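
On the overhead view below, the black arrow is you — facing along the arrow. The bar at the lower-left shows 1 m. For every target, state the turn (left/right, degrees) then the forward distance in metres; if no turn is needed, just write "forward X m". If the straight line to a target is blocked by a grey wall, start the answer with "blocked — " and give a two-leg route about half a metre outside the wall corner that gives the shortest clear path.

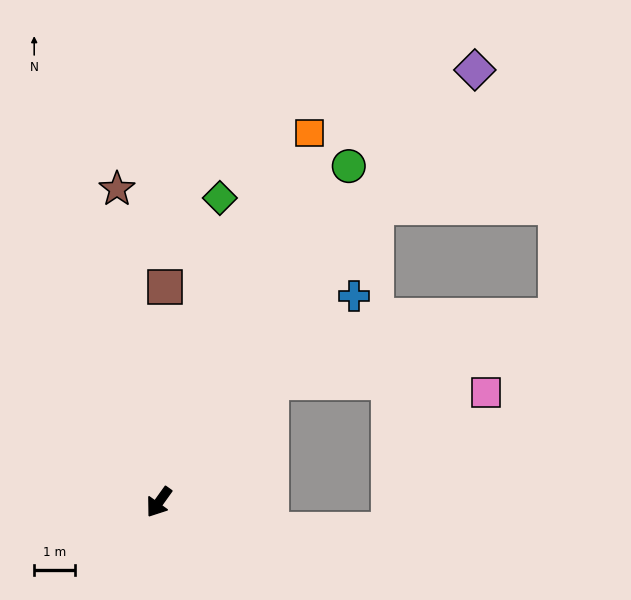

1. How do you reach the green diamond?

turn right 156°, forward 7.6 m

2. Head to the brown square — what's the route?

turn right 146°, forward 5.3 m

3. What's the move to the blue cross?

turn left 172°, forward 6.9 m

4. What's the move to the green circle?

turn right 174°, forward 9.4 m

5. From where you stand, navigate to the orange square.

turn right 167°, forward 9.7 m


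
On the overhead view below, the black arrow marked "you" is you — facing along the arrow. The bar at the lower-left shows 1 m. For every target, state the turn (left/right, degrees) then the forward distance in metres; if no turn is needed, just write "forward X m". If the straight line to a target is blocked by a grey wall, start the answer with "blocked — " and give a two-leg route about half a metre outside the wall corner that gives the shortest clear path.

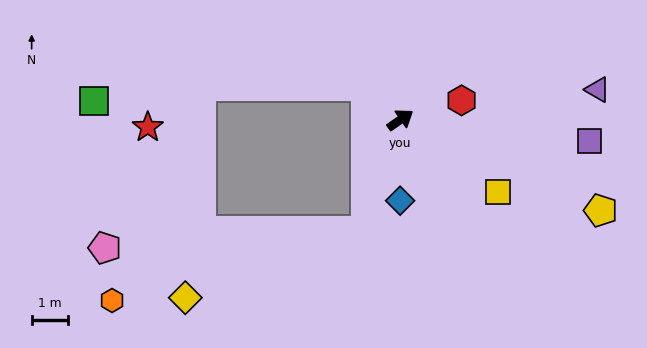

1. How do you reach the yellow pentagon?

turn right 59°, forward 6.0 m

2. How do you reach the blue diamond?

turn right 125°, forward 2.2 m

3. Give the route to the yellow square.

turn right 71°, forward 3.4 m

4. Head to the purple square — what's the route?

turn right 41°, forward 5.2 m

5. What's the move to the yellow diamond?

blocked — turn right 142°, forward 3.2 m, then turn right 53°, forward 5.3 m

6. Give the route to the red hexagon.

turn right 17°, forward 1.8 m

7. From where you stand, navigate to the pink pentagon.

blocked — turn right 142°, forward 3.2 m, then turn right 69°, forward 7.2 m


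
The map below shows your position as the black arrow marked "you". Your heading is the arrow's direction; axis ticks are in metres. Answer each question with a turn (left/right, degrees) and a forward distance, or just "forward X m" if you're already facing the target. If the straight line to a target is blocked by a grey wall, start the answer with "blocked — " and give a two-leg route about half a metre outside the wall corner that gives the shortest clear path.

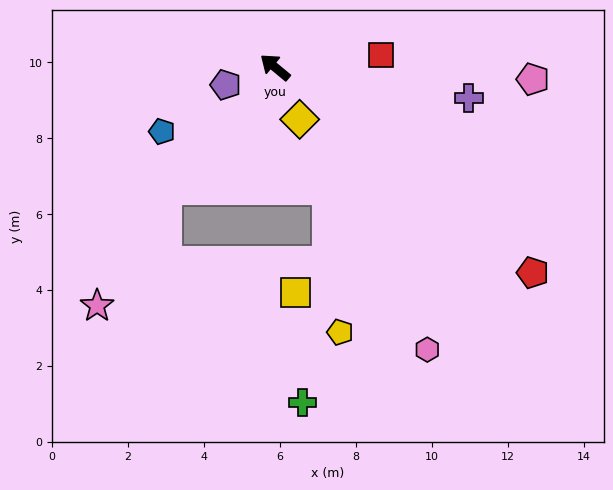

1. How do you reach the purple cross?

turn right 149°, forward 5.2 m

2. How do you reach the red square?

turn right 134°, forward 2.8 m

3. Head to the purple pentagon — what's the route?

turn left 59°, forward 1.4 m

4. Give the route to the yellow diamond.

turn left 155°, forward 1.5 m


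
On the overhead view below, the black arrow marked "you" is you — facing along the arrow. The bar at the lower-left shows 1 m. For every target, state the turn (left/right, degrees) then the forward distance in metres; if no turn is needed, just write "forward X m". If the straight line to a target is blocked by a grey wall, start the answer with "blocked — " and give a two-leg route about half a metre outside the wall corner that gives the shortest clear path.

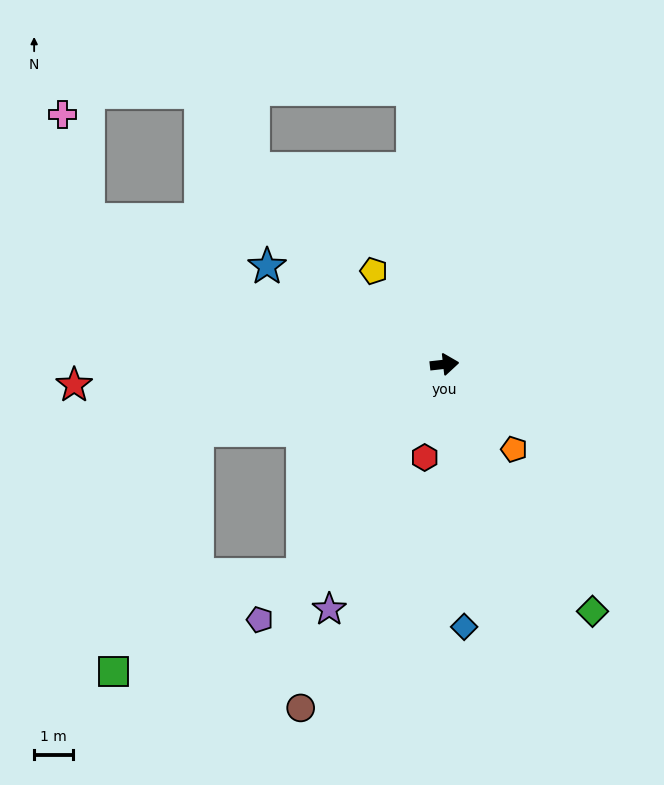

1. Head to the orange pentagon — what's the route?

turn right 57°, forward 2.9 m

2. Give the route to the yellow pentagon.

turn left 121°, forward 3.0 m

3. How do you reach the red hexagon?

turn right 108°, forward 2.5 m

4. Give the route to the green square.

blocked — turn right 131°, forward 6.6 m, then turn right 28°, forward 5.5 m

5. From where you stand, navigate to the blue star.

turn left 145°, forward 5.3 m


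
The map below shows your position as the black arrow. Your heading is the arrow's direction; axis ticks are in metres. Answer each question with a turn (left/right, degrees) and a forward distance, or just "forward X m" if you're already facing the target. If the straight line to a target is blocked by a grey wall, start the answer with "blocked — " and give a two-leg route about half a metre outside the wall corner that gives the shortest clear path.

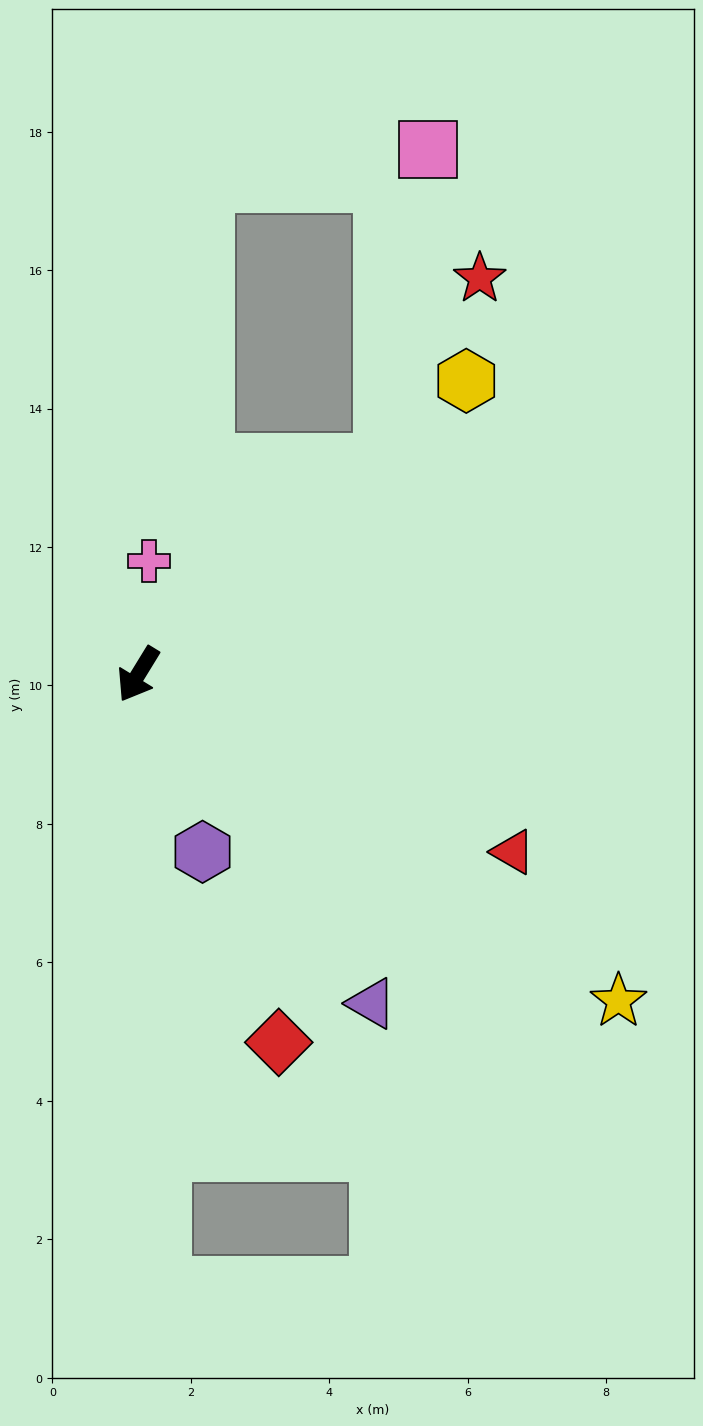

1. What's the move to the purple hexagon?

turn left 51°, forward 2.7 m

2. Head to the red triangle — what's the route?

turn left 96°, forward 6.0 m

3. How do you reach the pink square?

blocked — turn left 162°, forward 4.7 m, then turn left 41°, forward 4.6 m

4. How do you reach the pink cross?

turn right 154°, forward 1.6 m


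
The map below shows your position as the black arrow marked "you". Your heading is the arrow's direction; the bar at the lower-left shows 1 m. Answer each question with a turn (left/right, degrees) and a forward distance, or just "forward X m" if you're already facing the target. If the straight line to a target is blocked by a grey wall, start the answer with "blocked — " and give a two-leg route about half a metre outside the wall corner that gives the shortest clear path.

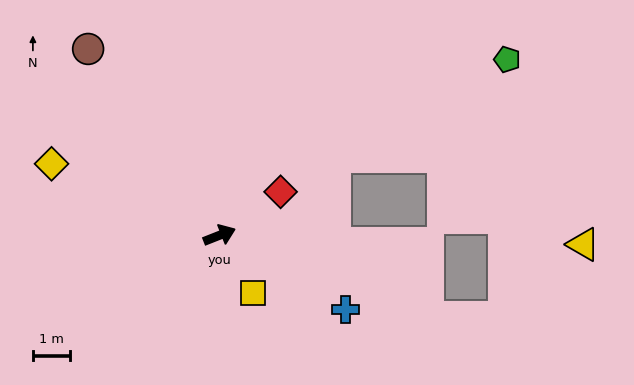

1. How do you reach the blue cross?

turn right 52°, forward 3.9 m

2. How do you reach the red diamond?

turn left 14°, forward 2.0 m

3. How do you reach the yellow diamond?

turn left 135°, forward 4.9 m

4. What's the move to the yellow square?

turn right 81°, forward 1.8 m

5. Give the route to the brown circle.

turn left 104°, forward 6.1 m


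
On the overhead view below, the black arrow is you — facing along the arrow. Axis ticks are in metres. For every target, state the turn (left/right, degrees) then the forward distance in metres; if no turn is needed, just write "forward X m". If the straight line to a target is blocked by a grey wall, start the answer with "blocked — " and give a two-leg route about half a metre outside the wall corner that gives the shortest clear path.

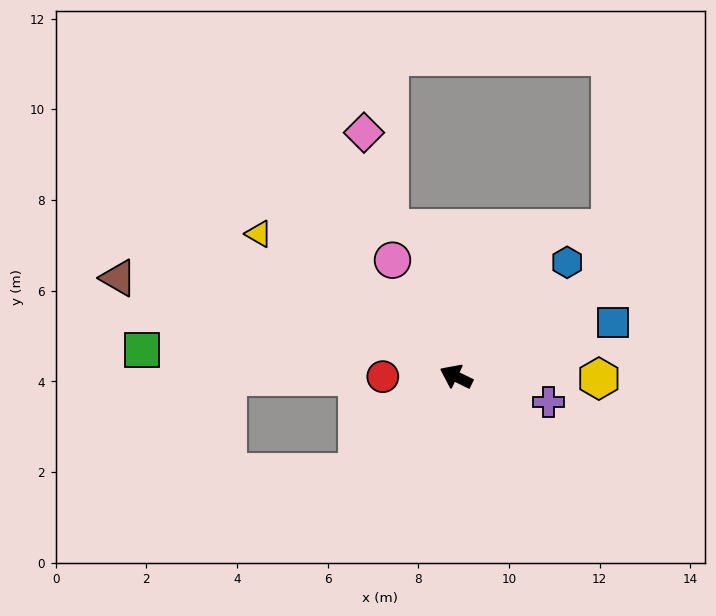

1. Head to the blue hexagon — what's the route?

turn right 108°, forward 3.5 m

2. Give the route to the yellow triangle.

turn right 10°, forward 5.4 m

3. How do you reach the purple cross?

turn right 169°, forward 2.1 m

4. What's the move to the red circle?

turn left 26°, forward 1.6 m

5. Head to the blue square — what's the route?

turn right 135°, forward 3.7 m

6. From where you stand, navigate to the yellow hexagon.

turn right 155°, forward 3.1 m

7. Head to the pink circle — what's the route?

turn right 35°, forward 2.9 m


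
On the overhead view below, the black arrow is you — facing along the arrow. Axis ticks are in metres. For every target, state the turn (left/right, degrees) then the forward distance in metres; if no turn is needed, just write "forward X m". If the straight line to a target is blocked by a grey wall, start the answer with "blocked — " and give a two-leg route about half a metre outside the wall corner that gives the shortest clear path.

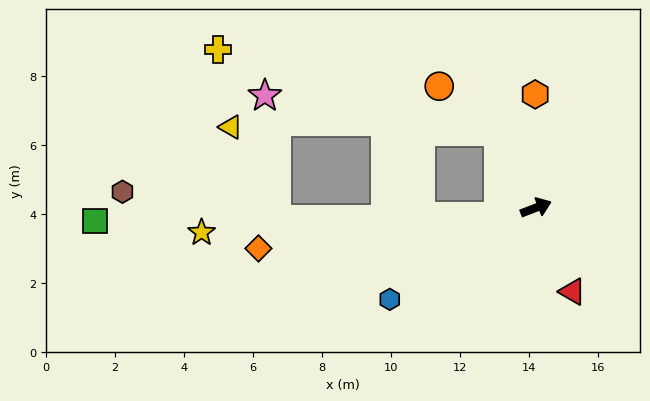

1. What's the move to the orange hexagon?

turn left 69°, forward 3.3 m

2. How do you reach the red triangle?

turn right 88°, forward 2.7 m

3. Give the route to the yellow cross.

blocked — turn left 95°, forward 2.5 m, then turn left 48°, forward 8.5 m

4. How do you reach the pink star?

blocked — turn left 95°, forward 2.5 m, then turn left 55°, forward 6.9 m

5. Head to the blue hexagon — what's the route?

turn right 169°, forward 5.0 m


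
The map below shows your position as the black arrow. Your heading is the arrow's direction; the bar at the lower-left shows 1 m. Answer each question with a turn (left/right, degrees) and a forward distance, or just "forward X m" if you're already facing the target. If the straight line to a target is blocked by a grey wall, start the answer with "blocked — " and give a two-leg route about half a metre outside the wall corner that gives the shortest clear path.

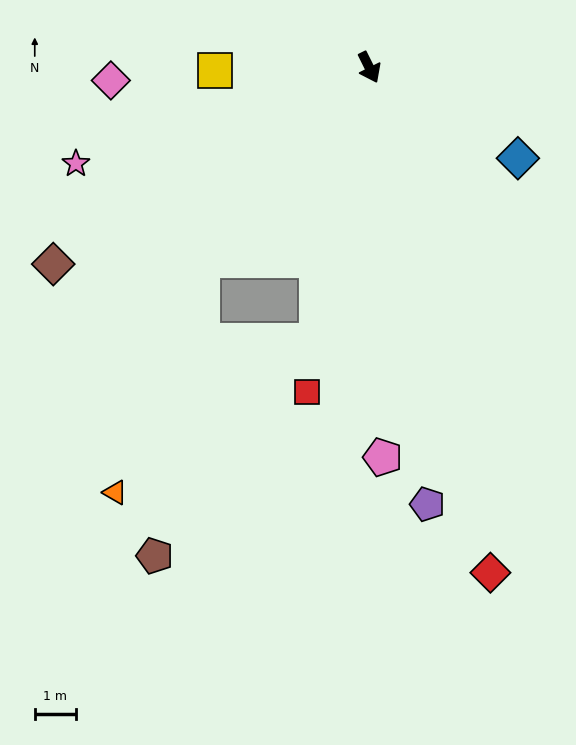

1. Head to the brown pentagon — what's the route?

blocked — turn right 37°, forward 6.7 m, then turn right 26°, forward 6.5 m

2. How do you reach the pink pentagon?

turn right 24°, forward 9.5 m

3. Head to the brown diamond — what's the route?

turn right 85°, forward 9.0 m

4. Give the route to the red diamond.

turn right 13°, forward 12.6 m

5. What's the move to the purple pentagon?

turn right 19°, forward 10.7 m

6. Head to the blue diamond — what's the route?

turn left 32°, forward 4.2 m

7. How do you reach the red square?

turn right 37°, forward 8.0 m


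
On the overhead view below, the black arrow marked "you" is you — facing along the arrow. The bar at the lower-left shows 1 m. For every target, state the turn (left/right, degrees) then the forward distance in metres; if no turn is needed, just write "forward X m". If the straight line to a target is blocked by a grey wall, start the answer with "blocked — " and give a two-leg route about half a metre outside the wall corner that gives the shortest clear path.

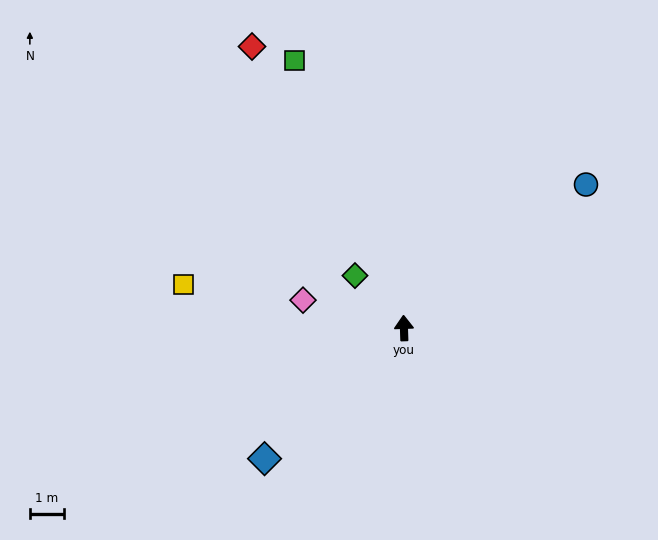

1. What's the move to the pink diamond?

turn left 73°, forward 3.1 m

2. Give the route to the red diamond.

turn left 26°, forward 9.5 m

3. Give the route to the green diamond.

turn left 41°, forward 2.1 m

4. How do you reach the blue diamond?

turn left 131°, forward 5.7 m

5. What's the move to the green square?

turn left 20°, forward 8.6 m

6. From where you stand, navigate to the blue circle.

turn right 54°, forward 6.9 m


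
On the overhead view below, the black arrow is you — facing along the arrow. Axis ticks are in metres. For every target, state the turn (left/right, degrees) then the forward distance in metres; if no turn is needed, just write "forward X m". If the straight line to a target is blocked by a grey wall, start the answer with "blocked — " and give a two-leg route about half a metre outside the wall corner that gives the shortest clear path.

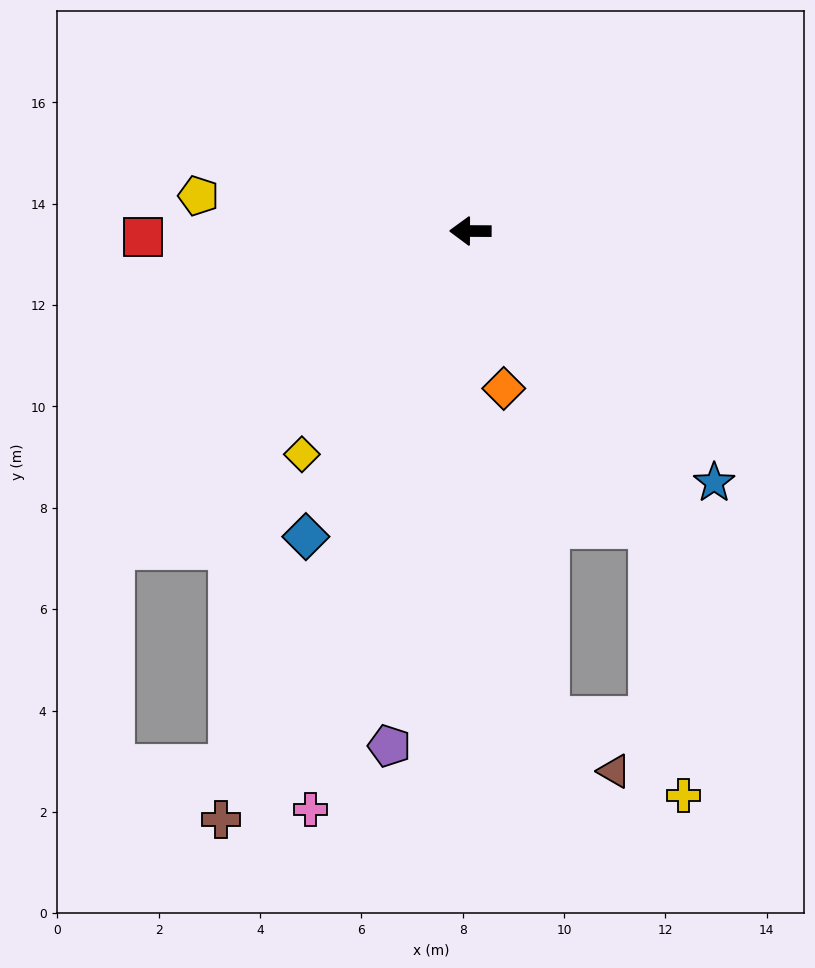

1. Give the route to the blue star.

turn left 134°, forward 6.9 m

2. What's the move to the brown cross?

turn left 67°, forward 12.6 m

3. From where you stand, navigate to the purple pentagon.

turn left 81°, forward 10.3 m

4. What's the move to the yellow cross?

blocked — turn left 121°, forward 6.8 m, then turn right 24°, forward 5.3 m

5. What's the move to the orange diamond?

turn left 102°, forward 3.2 m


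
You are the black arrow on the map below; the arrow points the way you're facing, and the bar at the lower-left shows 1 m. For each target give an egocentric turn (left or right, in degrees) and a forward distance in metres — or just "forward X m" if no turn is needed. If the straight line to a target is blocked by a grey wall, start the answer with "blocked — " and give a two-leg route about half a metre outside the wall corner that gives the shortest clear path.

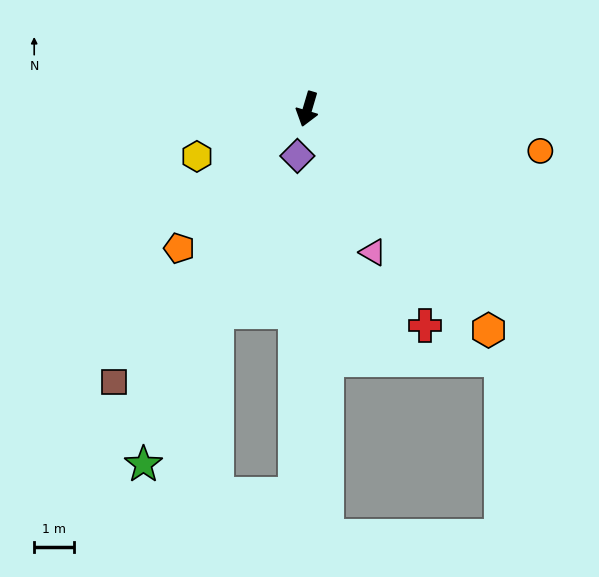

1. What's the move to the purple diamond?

turn left 4°, forward 1.2 m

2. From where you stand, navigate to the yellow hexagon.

turn right 50°, forward 3.0 m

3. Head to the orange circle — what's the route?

turn left 96°, forward 5.9 m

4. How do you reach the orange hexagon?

turn left 56°, forward 7.1 m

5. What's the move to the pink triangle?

turn left 41°, forward 3.9 m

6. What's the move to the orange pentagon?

turn right 26°, forward 4.7 m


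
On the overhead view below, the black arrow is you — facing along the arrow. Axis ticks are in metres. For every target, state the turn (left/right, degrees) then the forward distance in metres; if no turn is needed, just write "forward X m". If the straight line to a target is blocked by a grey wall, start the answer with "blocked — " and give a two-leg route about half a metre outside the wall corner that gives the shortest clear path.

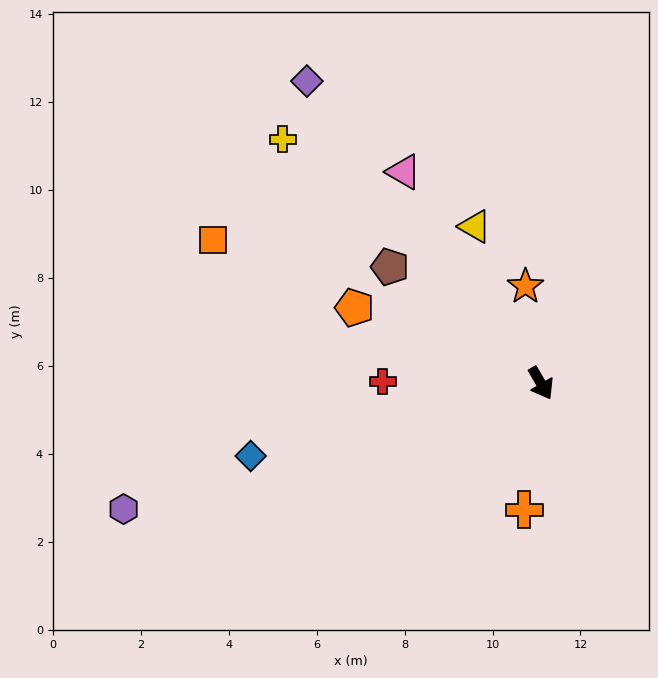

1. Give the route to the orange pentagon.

turn right 142°, forward 4.6 m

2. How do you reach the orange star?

turn left 159°, forward 2.2 m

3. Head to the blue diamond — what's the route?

turn right 106°, forward 6.8 m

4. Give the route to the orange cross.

turn right 38°, forward 2.9 m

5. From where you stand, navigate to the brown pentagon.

turn right 158°, forward 4.3 m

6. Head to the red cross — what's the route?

turn right 121°, forward 3.6 m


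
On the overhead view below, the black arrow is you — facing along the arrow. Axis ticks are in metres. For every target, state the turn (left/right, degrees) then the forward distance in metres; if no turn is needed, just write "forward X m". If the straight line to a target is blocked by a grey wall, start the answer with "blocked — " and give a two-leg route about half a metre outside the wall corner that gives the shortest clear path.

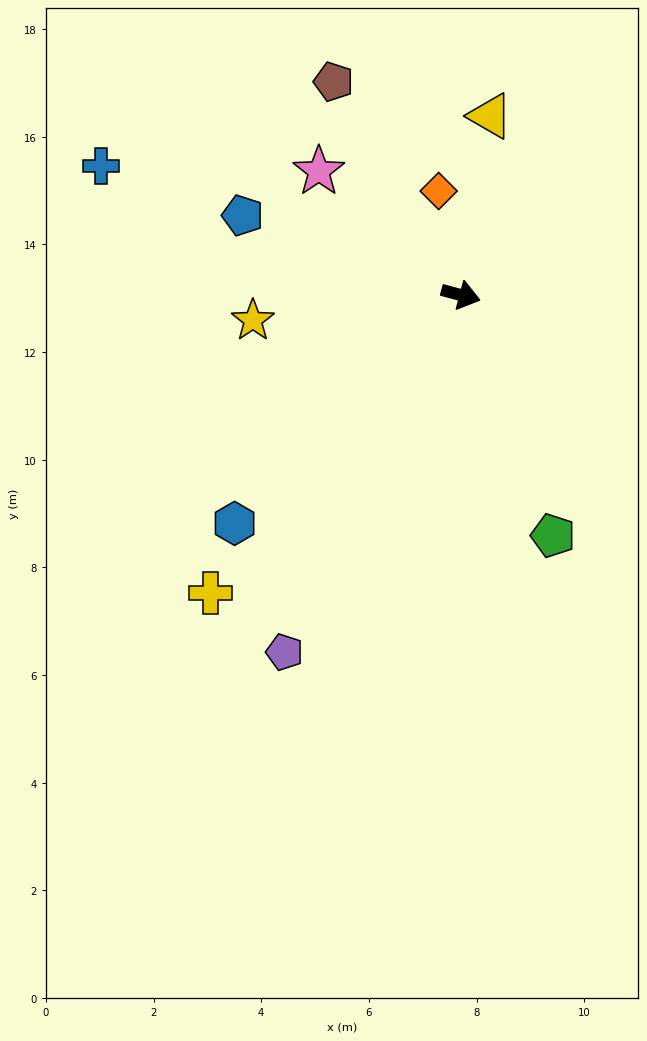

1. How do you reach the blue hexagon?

turn right 120°, forward 6.0 m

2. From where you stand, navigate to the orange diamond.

turn left 117°, forward 2.0 m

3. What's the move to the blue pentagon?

turn left 175°, forward 4.3 m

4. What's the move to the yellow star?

turn right 158°, forward 3.9 m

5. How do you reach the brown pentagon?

turn left 136°, forward 4.6 m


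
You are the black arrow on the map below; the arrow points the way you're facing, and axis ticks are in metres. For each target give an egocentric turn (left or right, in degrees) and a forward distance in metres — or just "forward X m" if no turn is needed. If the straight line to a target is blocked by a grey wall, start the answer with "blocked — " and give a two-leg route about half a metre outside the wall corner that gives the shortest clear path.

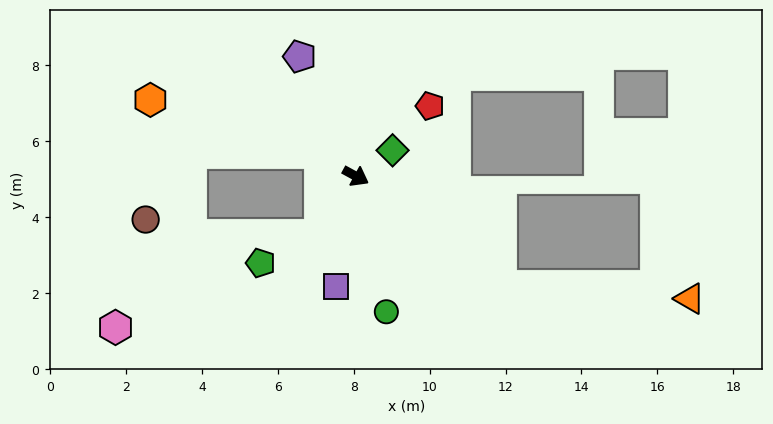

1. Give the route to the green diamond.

turn left 64°, forward 1.2 m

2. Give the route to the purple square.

turn right 71°, forward 3.0 m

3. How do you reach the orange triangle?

blocked — turn right 9°, forward 4.8 m, then turn left 34°, forward 5.0 m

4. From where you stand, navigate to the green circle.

turn right 49°, forward 3.7 m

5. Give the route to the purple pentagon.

turn left 144°, forward 3.5 m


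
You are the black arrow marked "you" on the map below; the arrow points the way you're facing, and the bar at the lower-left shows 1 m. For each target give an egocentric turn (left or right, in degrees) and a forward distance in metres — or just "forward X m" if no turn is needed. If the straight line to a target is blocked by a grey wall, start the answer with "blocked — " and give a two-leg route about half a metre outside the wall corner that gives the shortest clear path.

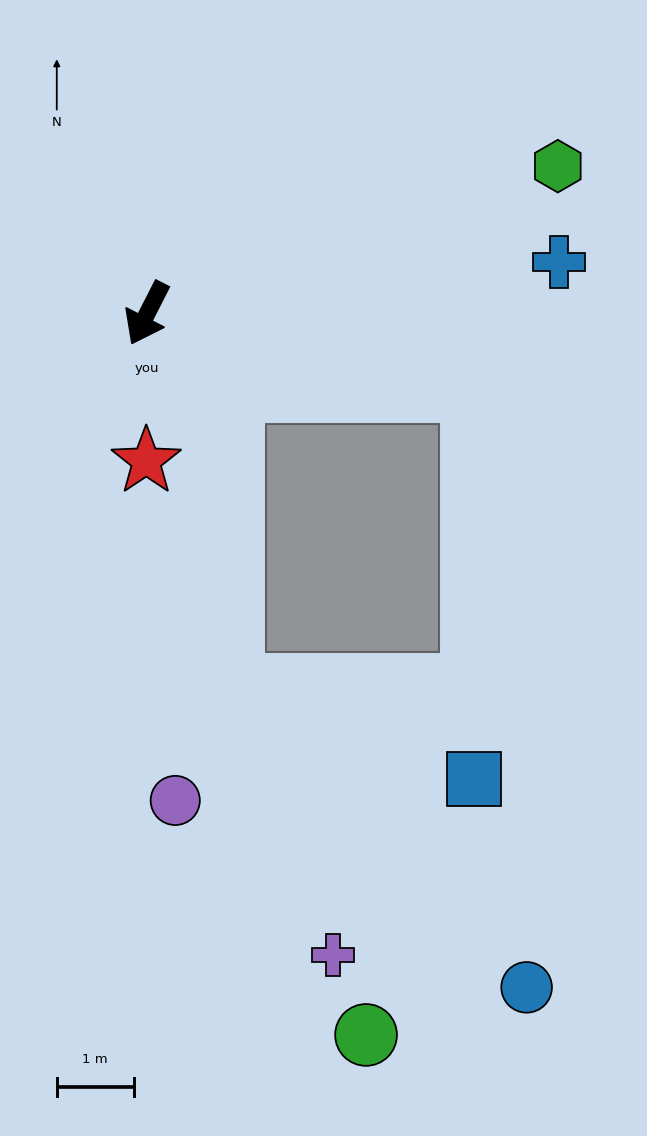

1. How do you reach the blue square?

blocked — turn left 104°, forward 4.4 m, then turn right 77°, forward 5.1 m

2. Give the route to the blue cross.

turn left 124°, forward 5.4 m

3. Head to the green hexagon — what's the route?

turn left 137°, forward 5.7 m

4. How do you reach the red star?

turn left 27°, forward 1.9 m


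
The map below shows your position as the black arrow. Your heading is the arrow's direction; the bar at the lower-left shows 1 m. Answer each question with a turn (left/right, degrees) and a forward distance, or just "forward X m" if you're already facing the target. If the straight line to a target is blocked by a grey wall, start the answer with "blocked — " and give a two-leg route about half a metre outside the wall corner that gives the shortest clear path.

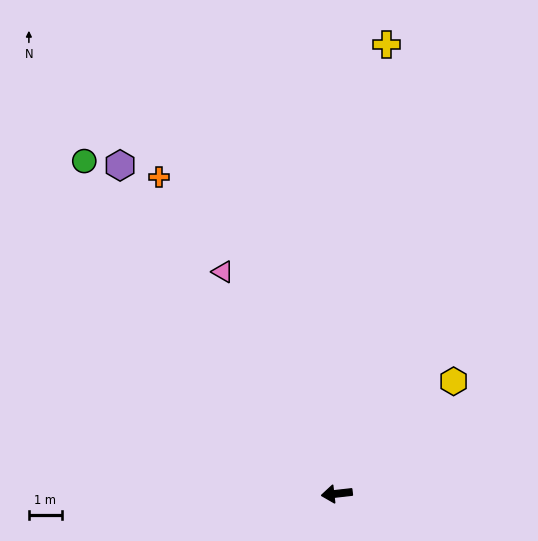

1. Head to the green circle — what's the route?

turn right 59°, forward 12.8 m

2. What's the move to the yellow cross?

turn right 103°, forward 13.8 m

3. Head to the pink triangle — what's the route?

turn right 69°, forward 7.6 m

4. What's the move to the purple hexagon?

turn right 63°, forward 12.0 m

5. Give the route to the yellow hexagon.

turn right 143°, forward 5.0 m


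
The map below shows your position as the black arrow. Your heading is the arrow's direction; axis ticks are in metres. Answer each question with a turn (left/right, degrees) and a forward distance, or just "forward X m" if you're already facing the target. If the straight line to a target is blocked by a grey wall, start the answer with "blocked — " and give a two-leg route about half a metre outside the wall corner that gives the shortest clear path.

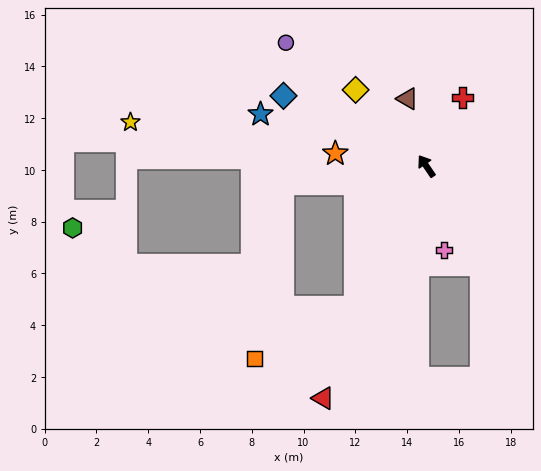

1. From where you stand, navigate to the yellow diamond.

turn left 9°, forward 4.0 m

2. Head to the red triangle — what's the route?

turn left 122°, forward 9.8 m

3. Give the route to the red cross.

turn right 62°, forward 3.0 m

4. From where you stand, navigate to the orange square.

blocked — turn left 119°, forward 6.1 m, then turn right 36°, forward 4.4 m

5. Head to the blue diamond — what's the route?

turn left 30°, forward 6.1 m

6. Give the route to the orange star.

turn left 48°, forward 3.5 m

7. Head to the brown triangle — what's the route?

turn right 19°, forward 2.7 m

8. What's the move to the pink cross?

turn left 158°, forward 3.3 m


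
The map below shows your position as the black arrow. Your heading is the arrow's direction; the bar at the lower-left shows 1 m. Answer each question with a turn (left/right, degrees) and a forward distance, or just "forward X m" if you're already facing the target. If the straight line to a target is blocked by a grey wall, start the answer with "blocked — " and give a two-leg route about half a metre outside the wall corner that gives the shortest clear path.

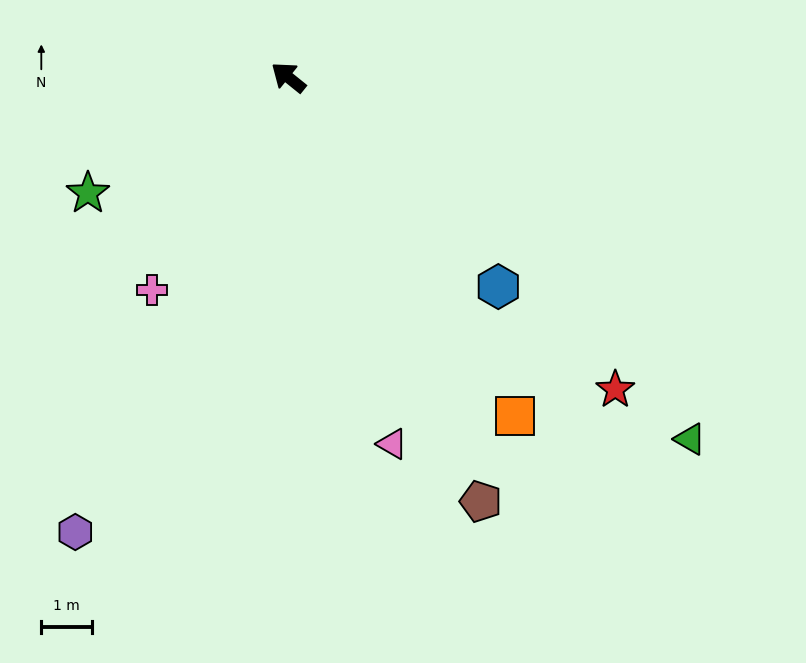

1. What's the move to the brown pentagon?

turn left 153°, forward 9.3 m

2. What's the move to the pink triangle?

turn left 145°, forward 7.6 m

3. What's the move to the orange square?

turn left 163°, forward 8.1 m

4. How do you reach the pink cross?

turn left 96°, forward 5.0 m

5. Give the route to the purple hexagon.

turn left 104°, forward 10.0 m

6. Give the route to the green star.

turn left 69°, forward 4.6 m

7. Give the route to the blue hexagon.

turn left 174°, forward 5.9 m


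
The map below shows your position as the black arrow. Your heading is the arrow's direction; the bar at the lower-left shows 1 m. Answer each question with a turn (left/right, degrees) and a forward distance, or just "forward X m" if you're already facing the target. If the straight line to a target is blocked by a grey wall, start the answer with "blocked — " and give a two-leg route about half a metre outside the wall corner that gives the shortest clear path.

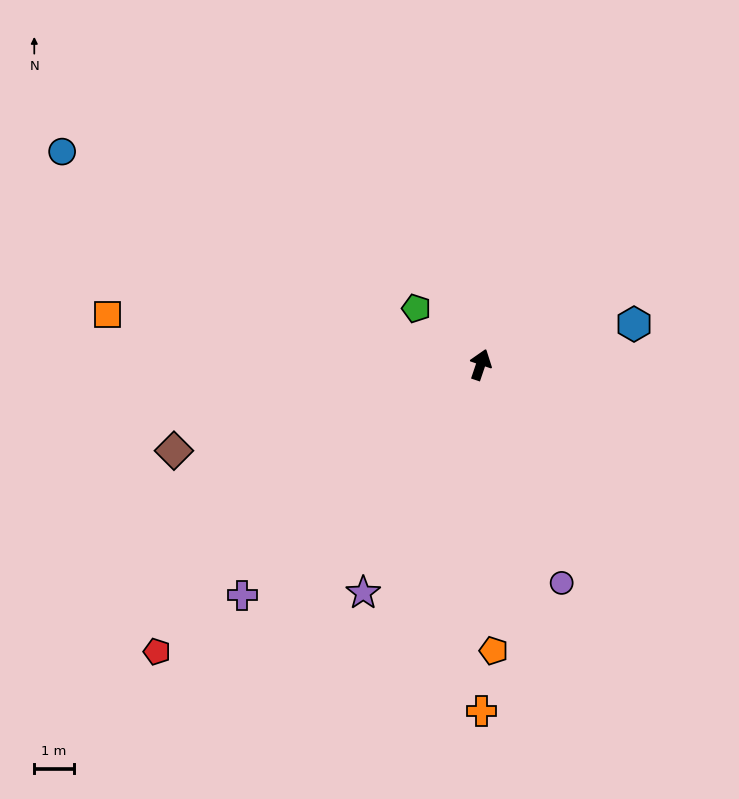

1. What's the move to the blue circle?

turn left 82°, forward 11.9 m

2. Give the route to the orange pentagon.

turn right 159°, forward 7.2 m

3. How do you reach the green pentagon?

turn left 68°, forward 2.2 m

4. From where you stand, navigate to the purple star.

turn left 171°, forward 6.5 m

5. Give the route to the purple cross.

turn left 153°, forward 8.4 m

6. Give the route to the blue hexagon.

turn right 56°, forward 4.0 m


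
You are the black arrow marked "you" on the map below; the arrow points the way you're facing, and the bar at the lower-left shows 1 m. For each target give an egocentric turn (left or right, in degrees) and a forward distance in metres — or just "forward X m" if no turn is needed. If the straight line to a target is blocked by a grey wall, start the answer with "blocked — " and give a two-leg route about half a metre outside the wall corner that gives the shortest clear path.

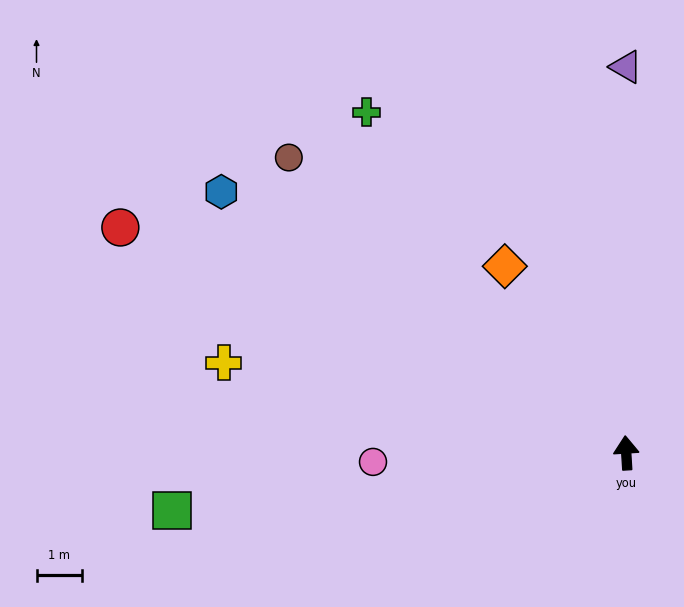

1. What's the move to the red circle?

turn left 62°, forward 12.2 m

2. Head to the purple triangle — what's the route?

turn right 3°, forward 8.5 m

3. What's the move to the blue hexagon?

turn left 54°, forward 10.6 m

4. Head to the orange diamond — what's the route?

turn left 30°, forward 4.9 m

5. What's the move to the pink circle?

turn left 89°, forward 5.6 m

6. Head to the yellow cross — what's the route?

turn left 74°, forward 9.1 m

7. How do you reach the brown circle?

turn left 45°, forward 9.9 m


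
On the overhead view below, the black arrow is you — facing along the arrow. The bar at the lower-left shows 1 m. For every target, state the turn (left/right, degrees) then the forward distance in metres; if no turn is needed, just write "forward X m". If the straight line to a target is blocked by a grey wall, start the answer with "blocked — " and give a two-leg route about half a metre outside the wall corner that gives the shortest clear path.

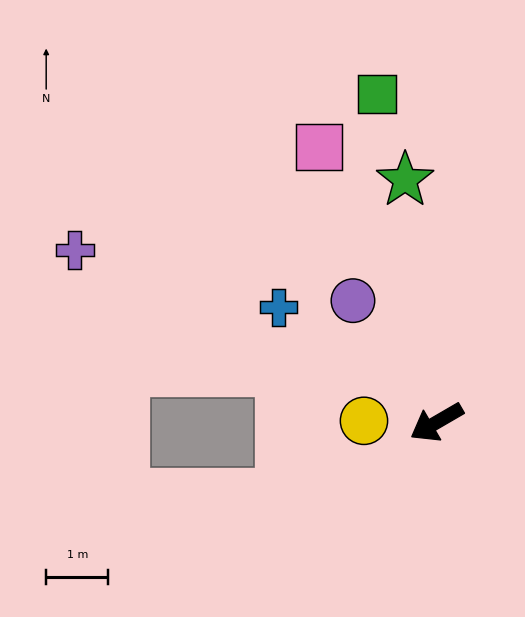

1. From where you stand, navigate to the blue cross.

turn right 66°, forward 3.1 m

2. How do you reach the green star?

turn right 113°, forward 3.9 m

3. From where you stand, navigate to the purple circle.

turn right 86°, forward 2.4 m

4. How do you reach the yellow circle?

turn right 31°, forward 1.2 m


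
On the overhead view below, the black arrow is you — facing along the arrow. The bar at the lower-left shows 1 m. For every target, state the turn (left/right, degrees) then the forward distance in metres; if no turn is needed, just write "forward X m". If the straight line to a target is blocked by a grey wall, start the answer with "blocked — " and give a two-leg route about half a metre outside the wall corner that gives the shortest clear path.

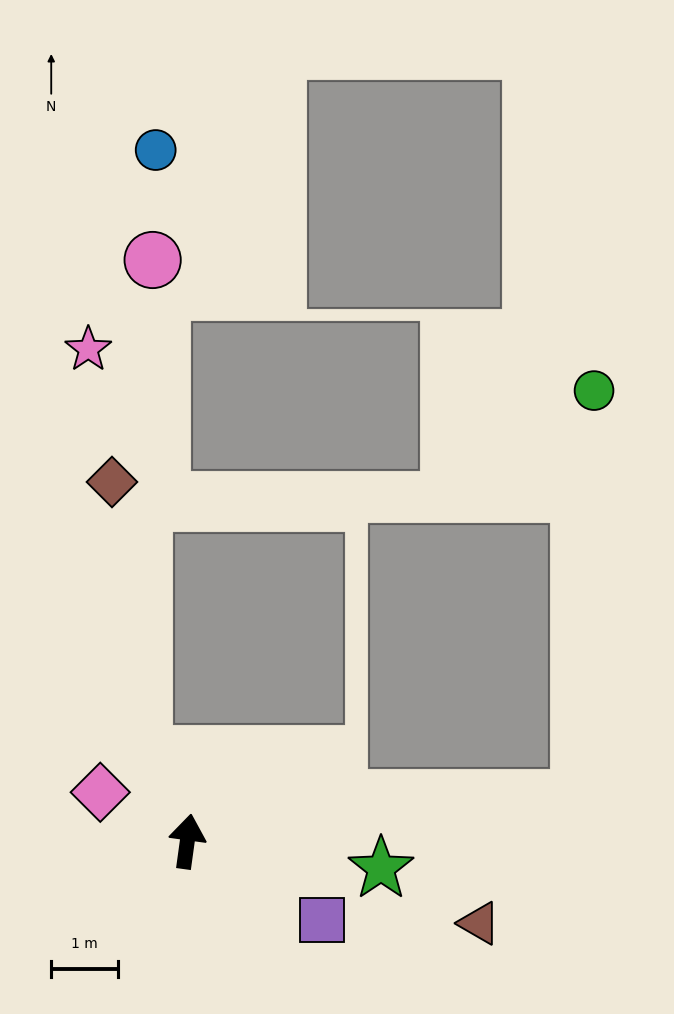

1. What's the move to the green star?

turn right 90°, forward 2.9 m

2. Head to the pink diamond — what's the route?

turn left 68°, forward 1.5 m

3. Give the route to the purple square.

turn right 112°, forward 2.3 m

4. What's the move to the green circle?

blocked — turn right 76°, forward 5.9 m, then turn left 82°, forward 6.1 m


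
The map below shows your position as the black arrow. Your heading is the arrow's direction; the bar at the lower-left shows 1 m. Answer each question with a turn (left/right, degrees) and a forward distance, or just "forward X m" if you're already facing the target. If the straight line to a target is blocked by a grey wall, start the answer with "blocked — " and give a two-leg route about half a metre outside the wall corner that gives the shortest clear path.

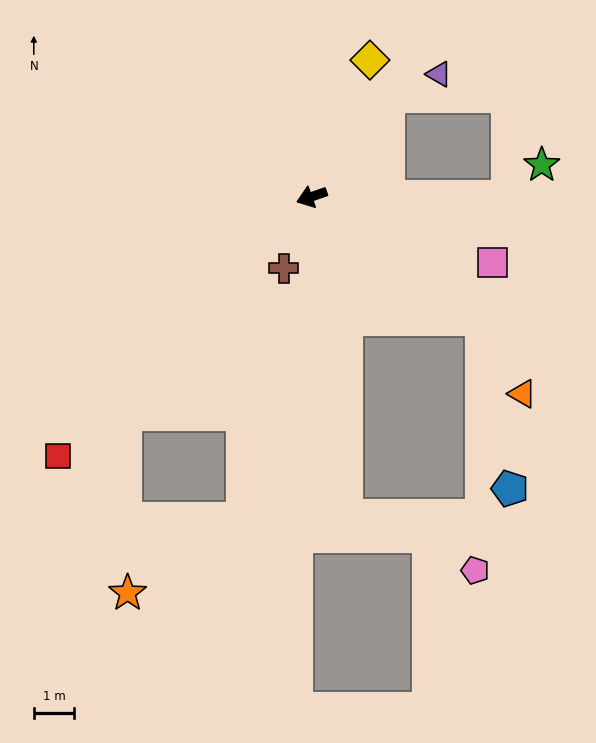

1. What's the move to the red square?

turn left 26°, forward 8.9 m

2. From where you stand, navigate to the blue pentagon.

blocked — turn left 125°, forward 5.2 m, then turn right 45°, forward 4.2 m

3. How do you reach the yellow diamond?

turn right 132°, forward 3.7 m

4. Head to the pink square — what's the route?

turn left 141°, forward 4.7 m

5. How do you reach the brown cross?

turn left 49°, forward 1.9 m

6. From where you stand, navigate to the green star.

blocked — turn left 161°, forward 4.8 m, then turn left 44°, forward 1.1 m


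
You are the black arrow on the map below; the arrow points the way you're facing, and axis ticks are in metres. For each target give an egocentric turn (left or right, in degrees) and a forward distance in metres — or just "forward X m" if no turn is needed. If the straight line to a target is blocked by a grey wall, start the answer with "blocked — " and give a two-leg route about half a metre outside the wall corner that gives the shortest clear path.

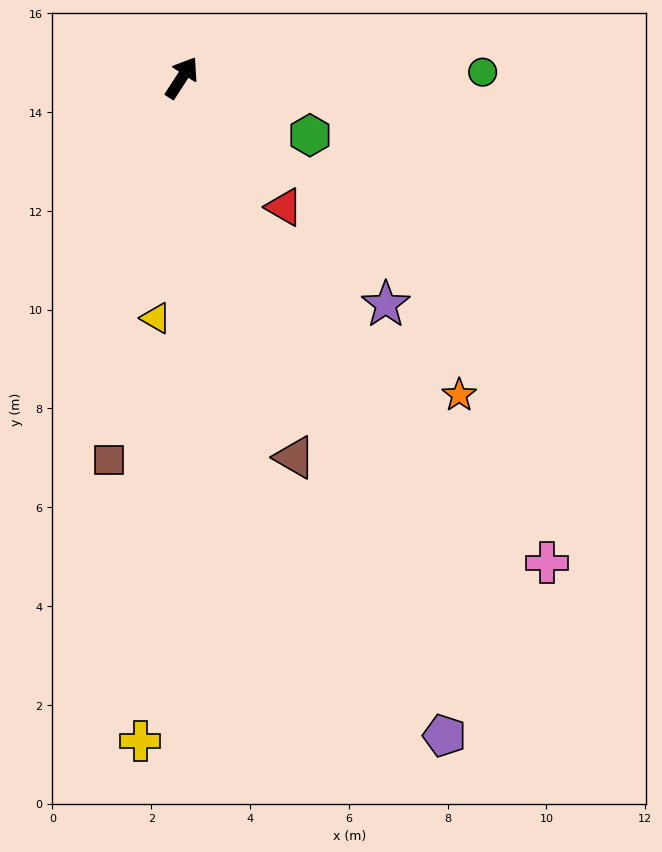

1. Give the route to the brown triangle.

turn right 130°, forward 8.0 m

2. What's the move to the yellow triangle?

turn right 153°, forward 4.9 m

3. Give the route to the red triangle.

turn right 109°, forward 3.3 m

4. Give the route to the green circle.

turn right 56°, forward 6.1 m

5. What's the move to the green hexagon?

turn right 81°, forward 2.8 m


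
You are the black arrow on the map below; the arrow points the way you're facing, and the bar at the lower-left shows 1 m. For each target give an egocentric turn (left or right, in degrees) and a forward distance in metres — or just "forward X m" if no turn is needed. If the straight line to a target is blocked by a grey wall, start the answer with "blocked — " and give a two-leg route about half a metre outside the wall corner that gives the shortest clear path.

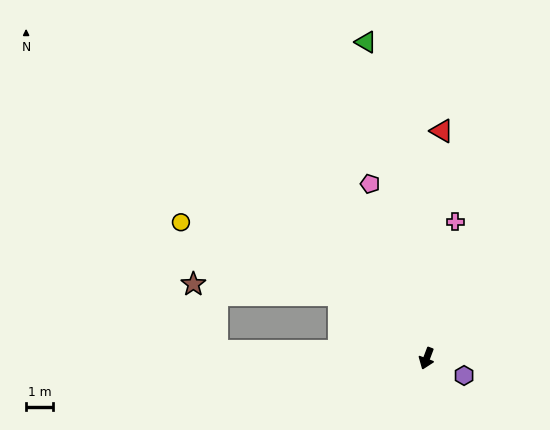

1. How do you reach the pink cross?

turn right 171°, forward 5.1 m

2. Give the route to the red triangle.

turn right 163°, forward 8.4 m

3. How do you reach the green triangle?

turn right 148°, forward 11.8 m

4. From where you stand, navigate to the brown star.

blocked — turn right 105°, forward 4.0 m, then turn left 31°, forward 5.4 m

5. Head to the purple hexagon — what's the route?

turn left 86°, forward 1.5 m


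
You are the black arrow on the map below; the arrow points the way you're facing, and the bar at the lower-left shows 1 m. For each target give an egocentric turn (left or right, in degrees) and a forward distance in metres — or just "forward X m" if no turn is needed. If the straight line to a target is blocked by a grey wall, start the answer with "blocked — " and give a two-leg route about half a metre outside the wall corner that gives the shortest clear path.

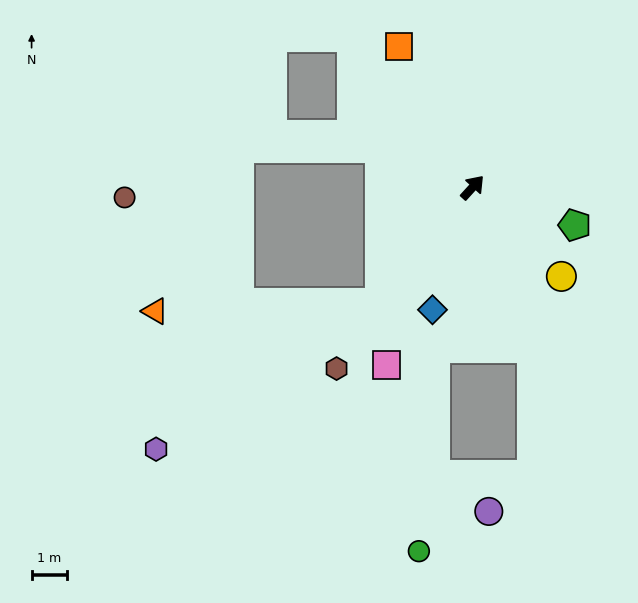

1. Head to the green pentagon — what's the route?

turn right 68°, forward 3.0 m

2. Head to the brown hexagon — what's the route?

turn right 175°, forward 6.3 m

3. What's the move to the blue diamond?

turn right 156°, forward 3.6 m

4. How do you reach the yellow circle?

turn right 93°, forward 3.5 m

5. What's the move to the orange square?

turn left 70°, forward 4.4 m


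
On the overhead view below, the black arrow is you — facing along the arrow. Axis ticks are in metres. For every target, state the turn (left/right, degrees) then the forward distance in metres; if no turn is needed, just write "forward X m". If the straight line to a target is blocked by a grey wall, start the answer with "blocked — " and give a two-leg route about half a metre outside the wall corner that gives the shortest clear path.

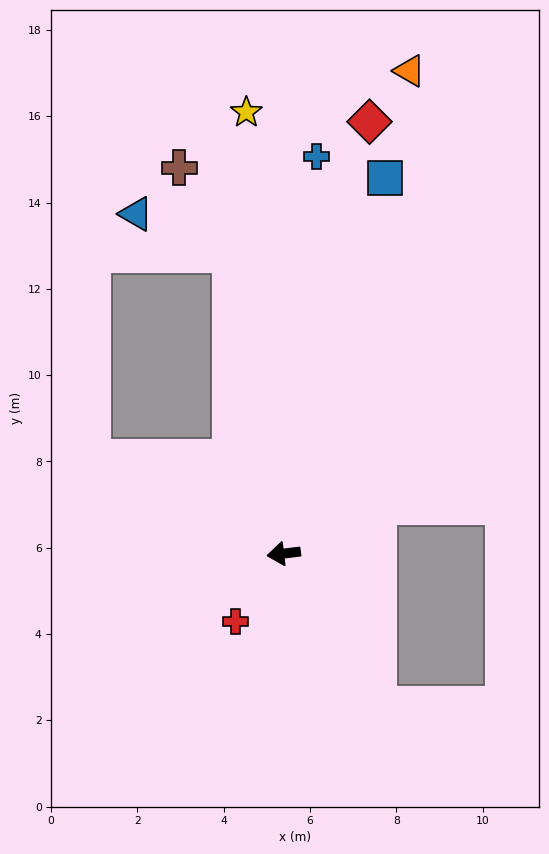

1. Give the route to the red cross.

turn left 47°, forward 1.9 m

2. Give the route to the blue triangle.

blocked — turn right 87°, forward 7.0 m, then turn left 57°, forward 2.4 m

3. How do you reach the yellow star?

turn right 92°, forward 10.3 m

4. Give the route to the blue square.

turn right 112°, forward 9.0 m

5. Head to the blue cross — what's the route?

turn right 102°, forward 9.2 m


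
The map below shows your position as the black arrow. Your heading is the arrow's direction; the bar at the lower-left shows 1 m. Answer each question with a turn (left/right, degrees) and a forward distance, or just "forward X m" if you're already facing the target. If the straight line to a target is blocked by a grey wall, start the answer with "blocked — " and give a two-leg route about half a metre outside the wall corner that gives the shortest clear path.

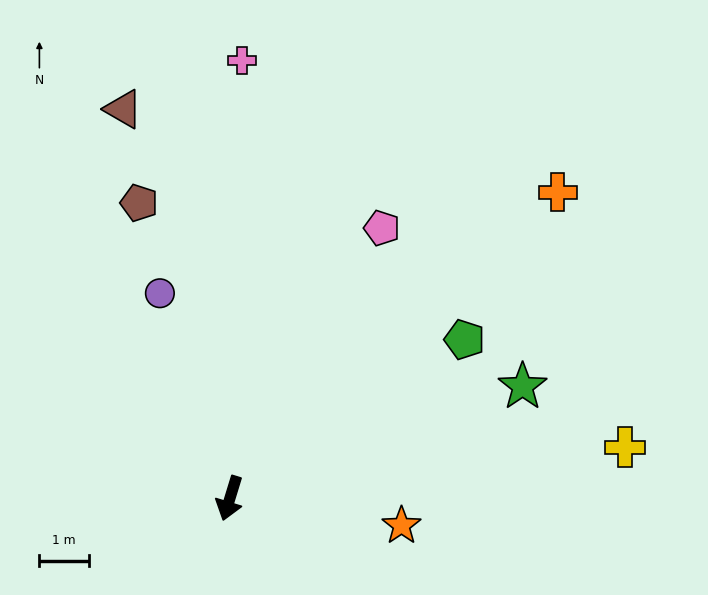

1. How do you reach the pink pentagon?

turn left 168°, forward 6.3 m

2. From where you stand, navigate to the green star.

turn left 128°, forward 6.4 m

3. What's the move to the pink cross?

turn right 165°, forward 8.9 m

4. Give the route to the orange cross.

turn left 150°, forward 9.1 m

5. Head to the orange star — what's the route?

turn left 98°, forward 3.5 m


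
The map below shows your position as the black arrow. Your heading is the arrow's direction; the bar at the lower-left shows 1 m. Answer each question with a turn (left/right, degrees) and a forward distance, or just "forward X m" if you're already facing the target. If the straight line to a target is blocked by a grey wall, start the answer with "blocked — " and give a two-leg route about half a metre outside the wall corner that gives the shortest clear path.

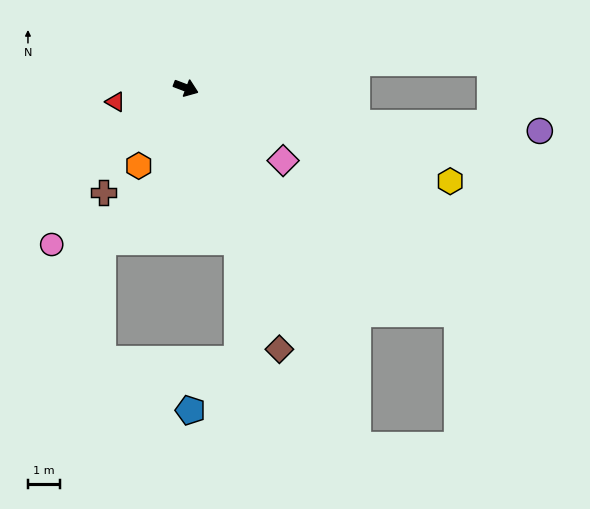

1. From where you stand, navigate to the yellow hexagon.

forward 8.9 m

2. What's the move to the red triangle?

turn right 148°, forward 2.3 m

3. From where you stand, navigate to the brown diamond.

turn right 49°, forward 8.8 m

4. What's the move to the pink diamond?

turn right 16°, forward 3.8 m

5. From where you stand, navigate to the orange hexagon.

turn right 100°, forward 2.9 m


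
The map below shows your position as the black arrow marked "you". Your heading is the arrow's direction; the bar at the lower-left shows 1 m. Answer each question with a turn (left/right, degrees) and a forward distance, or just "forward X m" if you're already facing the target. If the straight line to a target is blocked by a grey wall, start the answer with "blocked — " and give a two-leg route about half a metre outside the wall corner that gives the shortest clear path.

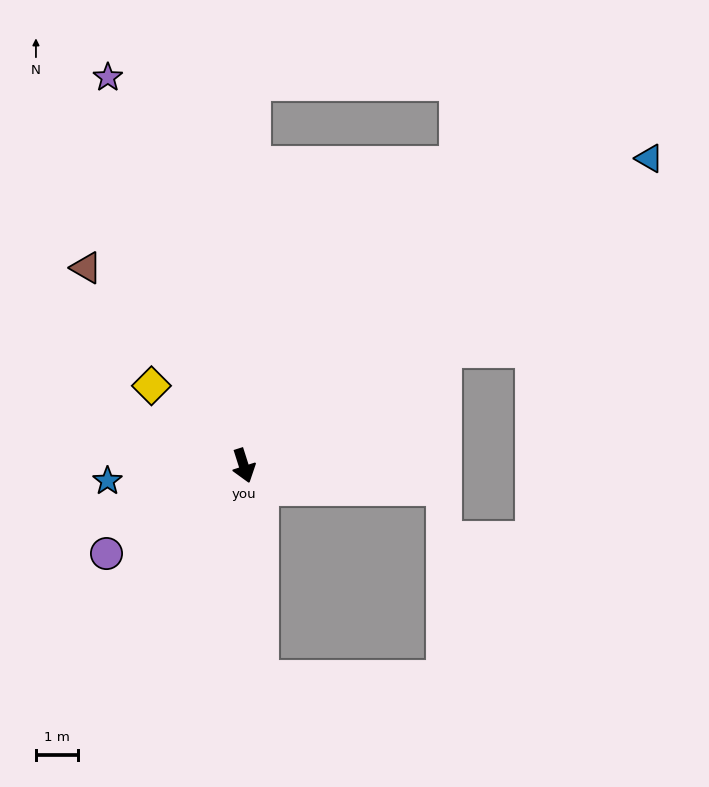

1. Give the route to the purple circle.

turn right 75°, forward 3.9 m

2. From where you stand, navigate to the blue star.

turn right 101°, forward 3.3 m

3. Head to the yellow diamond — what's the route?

turn right 149°, forward 2.9 m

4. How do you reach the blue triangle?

turn left 109°, forward 12.1 m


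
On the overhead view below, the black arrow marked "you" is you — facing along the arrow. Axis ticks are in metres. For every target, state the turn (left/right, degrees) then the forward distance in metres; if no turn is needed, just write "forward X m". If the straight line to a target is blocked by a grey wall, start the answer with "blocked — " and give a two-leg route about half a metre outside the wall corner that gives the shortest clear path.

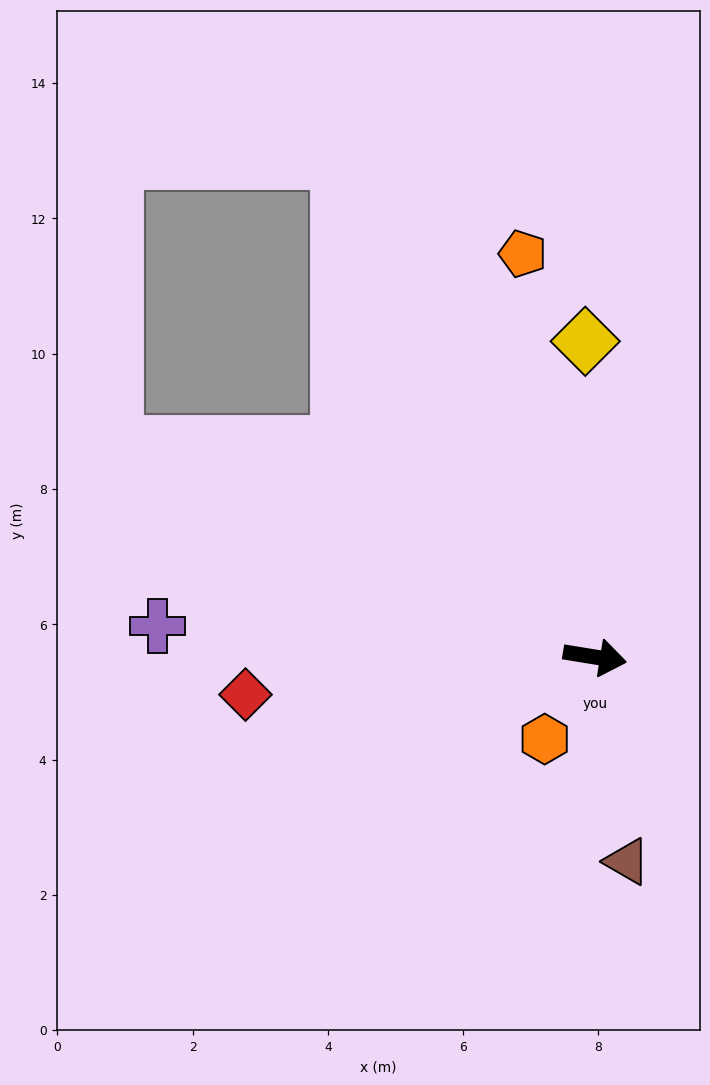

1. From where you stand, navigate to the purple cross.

turn right 175°, forward 6.5 m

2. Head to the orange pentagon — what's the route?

turn left 109°, forward 6.1 m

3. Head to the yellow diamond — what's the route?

turn left 101°, forward 4.7 m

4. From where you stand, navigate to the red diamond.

turn right 165°, forward 5.2 m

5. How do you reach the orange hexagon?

turn right 112°, forward 1.4 m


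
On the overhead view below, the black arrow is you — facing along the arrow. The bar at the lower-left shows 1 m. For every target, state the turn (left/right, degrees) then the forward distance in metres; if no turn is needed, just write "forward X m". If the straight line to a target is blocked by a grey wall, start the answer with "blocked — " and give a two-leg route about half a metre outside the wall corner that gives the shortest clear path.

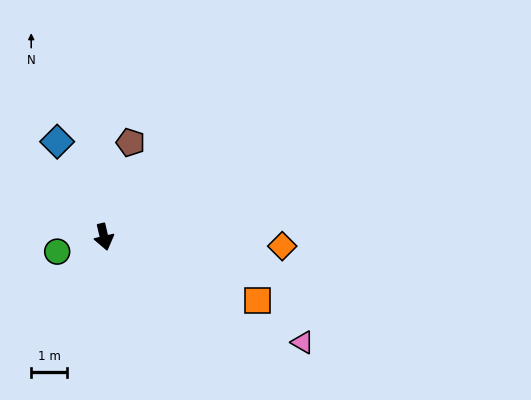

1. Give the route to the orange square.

turn left 54°, forward 4.6 m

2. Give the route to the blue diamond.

turn right 167°, forward 2.9 m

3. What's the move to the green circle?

turn right 86°, forward 1.4 m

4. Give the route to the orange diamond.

turn left 74°, forward 4.9 m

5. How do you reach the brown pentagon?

turn left 151°, forward 2.7 m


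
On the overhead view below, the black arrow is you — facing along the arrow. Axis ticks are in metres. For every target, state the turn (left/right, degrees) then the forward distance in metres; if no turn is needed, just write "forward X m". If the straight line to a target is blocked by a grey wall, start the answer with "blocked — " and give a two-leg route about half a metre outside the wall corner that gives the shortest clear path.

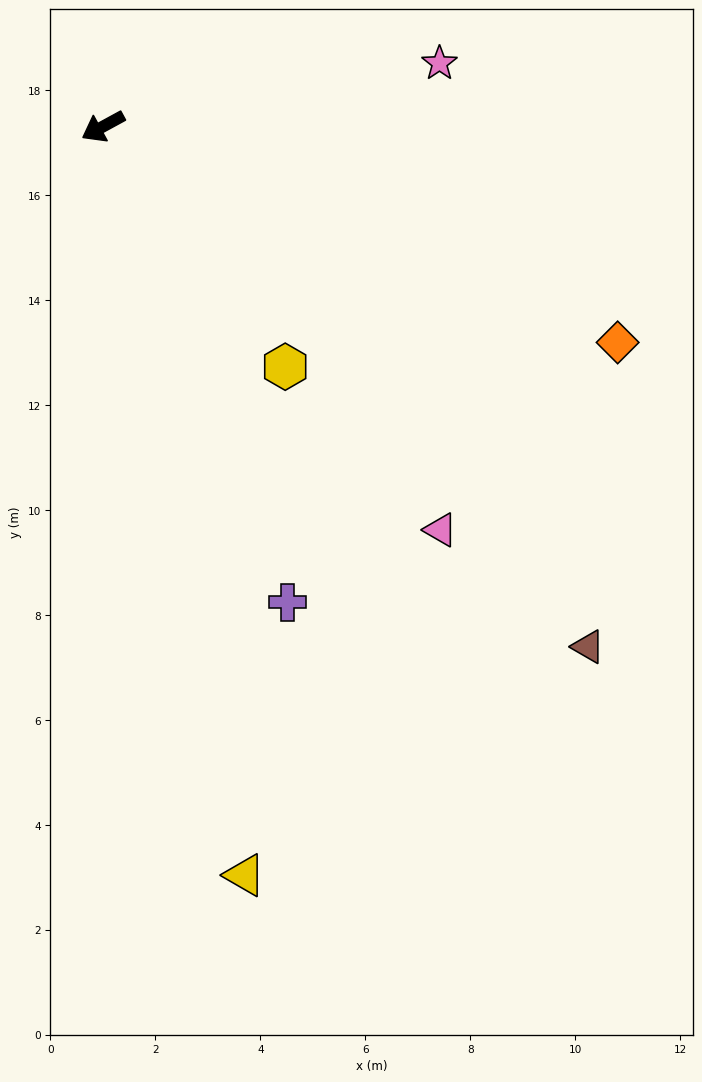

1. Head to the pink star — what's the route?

turn left 162°, forward 6.5 m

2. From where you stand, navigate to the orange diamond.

turn left 129°, forward 10.6 m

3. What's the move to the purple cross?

turn left 83°, forward 9.7 m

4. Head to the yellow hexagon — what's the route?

turn left 99°, forward 5.7 m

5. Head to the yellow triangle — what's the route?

turn left 72°, forward 14.5 m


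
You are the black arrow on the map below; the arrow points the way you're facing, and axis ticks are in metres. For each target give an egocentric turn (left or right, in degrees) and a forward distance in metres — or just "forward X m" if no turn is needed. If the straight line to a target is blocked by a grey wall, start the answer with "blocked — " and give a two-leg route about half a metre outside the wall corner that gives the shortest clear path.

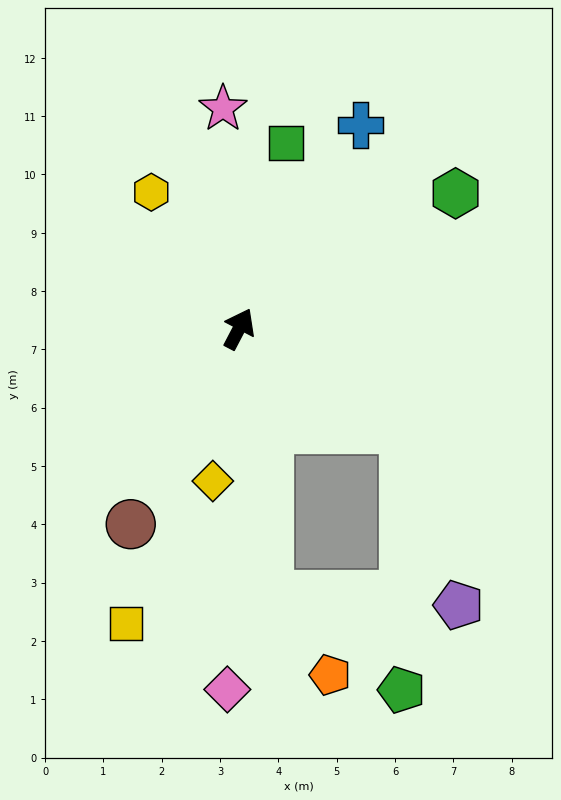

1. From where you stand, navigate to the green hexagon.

turn right 30°, forward 4.4 m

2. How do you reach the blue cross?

turn right 3°, forward 4.1 m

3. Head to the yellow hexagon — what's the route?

turn left 60°, forward 2.8 m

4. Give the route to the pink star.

turn left 32°, forward 3.8 m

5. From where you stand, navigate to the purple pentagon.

blocked — turn right 94°, forward 3.3 m, then turn right 41°, forward 3.2 m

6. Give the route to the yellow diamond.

turn right 162°, forward 2.7 m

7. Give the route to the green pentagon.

blocked — turn right 94°, forward 3.3 m, then turn right 59°, forward 4.5 m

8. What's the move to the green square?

turn left 13°, forward 3.3 m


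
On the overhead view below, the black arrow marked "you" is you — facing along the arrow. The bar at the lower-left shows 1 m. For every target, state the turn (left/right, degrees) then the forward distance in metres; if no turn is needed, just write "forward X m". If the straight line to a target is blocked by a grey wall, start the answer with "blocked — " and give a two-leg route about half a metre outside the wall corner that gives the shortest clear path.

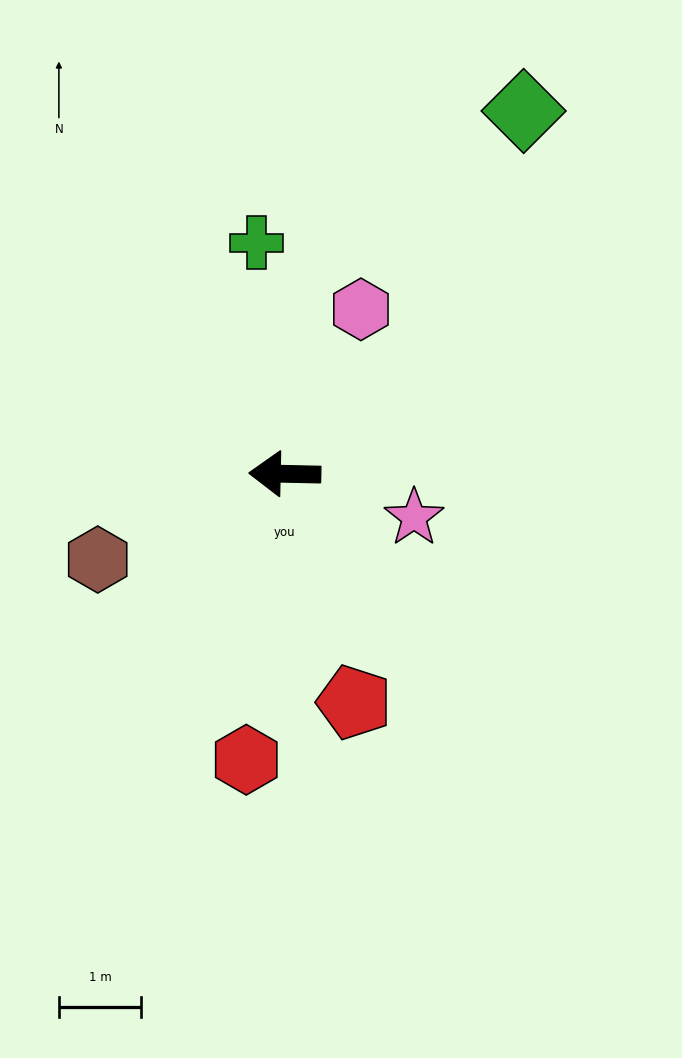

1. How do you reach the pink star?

turn left 163°, forward 1.7 m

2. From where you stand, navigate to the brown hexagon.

turn left 26°, forward 2.5 m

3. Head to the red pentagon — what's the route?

turn left 108°, forward 2.9 m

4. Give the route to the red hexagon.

turn left 84°, forward 3.5 m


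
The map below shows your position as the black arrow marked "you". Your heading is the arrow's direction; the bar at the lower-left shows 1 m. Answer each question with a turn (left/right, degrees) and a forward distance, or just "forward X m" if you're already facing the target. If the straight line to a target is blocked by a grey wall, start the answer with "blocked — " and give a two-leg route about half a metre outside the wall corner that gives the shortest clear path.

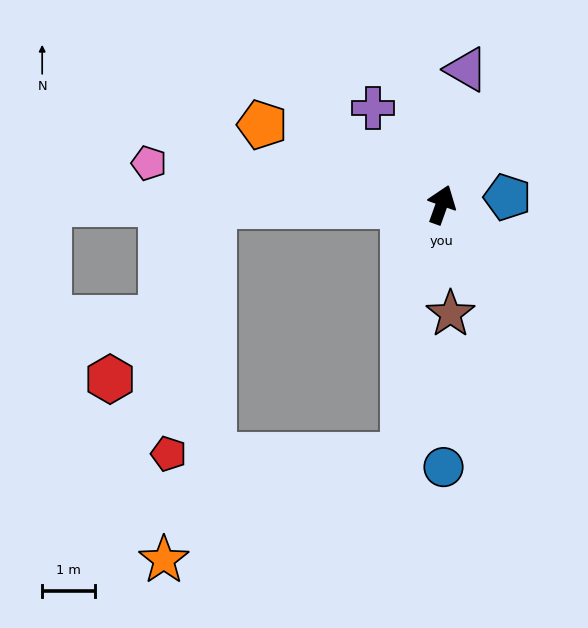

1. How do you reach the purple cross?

turn left 55°, forward 2.2 m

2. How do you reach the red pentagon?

blocked — turn left 110°, forward 4.3 m, then turn left 79°, forward 4.7 m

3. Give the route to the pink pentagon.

turn left 102°, forward 5.6 m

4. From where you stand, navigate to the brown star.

turn right 156°, forward 2.1 m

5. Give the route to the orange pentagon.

turn left 86°, forward 3.7 m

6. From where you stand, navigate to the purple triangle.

turn left 9°, forward 2.6 m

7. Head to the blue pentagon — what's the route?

turn right 64°, forward 1.2 m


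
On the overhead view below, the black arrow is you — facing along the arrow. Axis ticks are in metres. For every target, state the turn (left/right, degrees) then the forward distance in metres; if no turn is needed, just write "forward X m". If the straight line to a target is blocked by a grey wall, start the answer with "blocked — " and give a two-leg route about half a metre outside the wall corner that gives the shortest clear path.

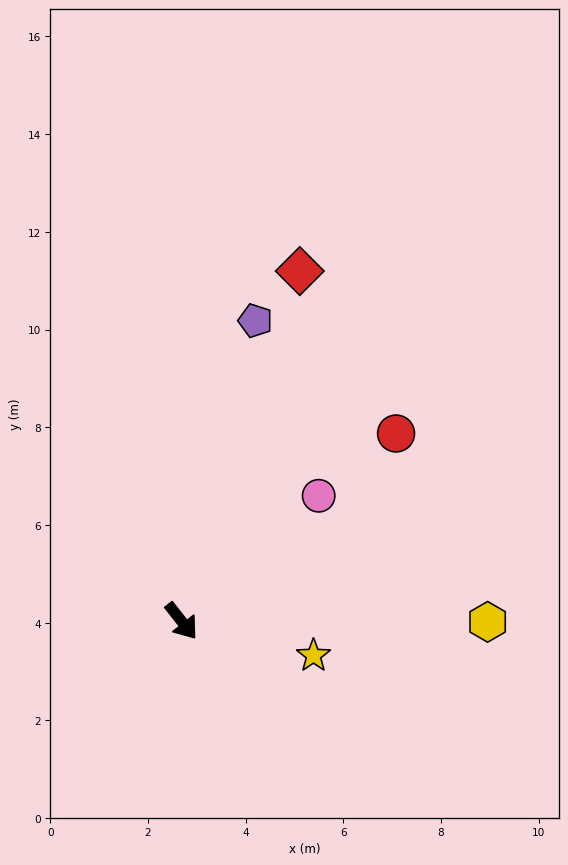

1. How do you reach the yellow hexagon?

turn left 52°, forward 6.3 m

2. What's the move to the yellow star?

turn left 37°, forward 2.8 m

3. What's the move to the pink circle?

turn left 94°, forward 3.8 m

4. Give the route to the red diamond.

turn left 123°, forward 7.6 m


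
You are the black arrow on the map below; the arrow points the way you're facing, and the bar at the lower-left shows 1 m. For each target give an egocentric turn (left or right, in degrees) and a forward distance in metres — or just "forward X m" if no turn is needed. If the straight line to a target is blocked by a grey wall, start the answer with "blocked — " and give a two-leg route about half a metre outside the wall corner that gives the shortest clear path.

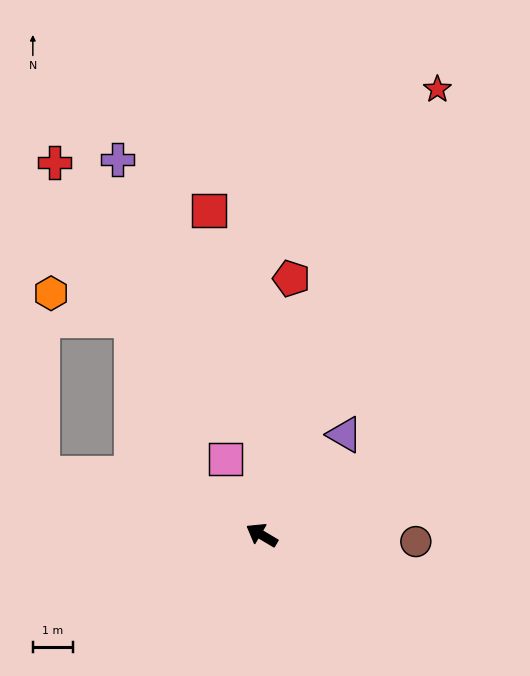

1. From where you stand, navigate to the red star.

turn right 81°, forward 12.0 m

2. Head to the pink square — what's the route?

turn right 34°, forward 2.1 m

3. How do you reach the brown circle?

turn right 152°, forward 3.9 m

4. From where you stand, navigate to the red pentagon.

turn right 66°, forward 6.5 m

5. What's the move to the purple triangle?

turn right 99°, forward 3.3 m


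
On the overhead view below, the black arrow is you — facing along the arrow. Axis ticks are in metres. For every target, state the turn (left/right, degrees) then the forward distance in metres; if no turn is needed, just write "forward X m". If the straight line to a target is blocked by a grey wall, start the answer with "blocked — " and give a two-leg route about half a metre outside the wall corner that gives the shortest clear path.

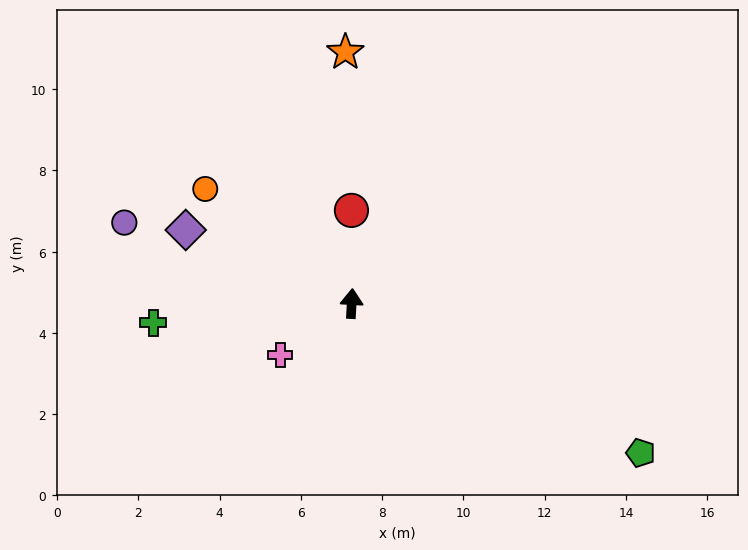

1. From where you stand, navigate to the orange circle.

turn left 55°, forward 4.6 m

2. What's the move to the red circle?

turn left 3°, forward 2.3 m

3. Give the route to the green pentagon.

turn right 114°, forward 8.0 m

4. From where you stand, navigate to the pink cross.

turn left 129°, forward 2.2 m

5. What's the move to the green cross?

turn left 99°, forward 4.9 m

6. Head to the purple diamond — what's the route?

turn left 69°, forward 4.5 m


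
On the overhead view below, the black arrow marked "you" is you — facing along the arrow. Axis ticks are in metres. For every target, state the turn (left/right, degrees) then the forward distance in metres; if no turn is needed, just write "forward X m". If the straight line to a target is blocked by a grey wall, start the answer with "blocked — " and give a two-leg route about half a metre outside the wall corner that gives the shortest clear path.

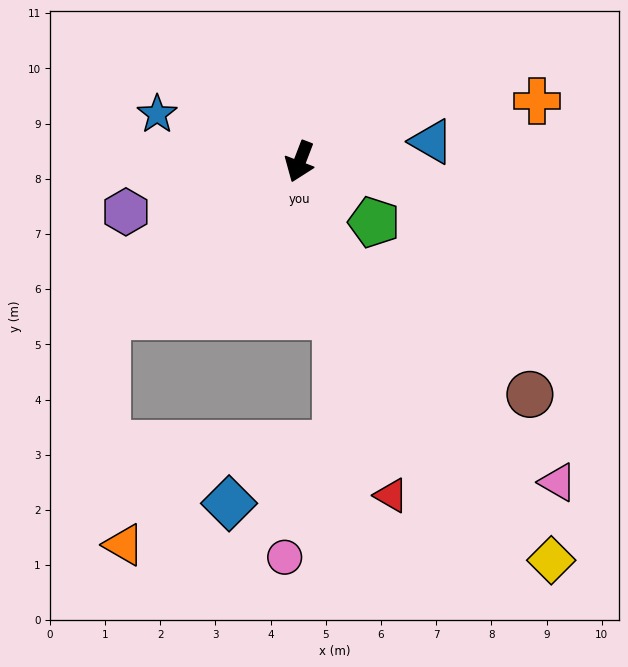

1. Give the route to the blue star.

turn right 87°, forward 2.7 m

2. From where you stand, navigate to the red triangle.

turn left 36°, forward 6.3 m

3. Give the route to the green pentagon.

turn left 72°, forward 1.7 m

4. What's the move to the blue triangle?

turn left 120°, forward 2.4 m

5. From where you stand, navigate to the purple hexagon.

turn right 53°, forward 3.3 m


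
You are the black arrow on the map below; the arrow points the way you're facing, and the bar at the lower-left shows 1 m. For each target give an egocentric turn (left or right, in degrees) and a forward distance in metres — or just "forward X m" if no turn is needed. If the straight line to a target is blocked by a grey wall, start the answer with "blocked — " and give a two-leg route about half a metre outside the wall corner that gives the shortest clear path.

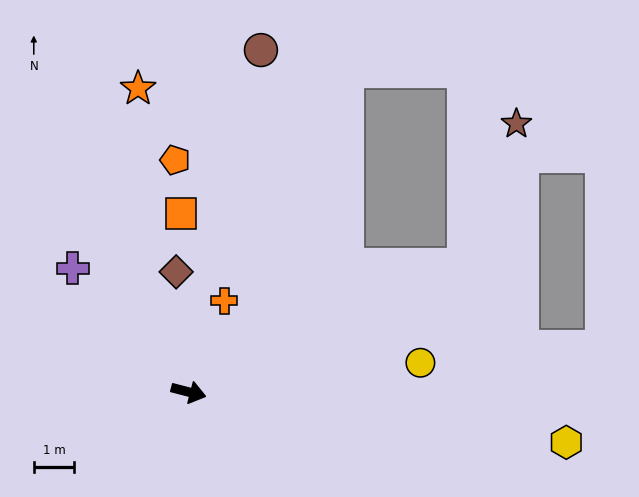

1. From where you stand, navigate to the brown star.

blocked — turn left 39°, forward 7.5 m, then turn left 45°, forward 3.7 m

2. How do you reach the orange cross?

turn left 83°, forward 2.4 m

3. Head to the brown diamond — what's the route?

turn left 110°, forward 3.0 m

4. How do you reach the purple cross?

turn left 148°, forward 4.2 m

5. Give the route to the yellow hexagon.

turn left 7°, forward 9.4 m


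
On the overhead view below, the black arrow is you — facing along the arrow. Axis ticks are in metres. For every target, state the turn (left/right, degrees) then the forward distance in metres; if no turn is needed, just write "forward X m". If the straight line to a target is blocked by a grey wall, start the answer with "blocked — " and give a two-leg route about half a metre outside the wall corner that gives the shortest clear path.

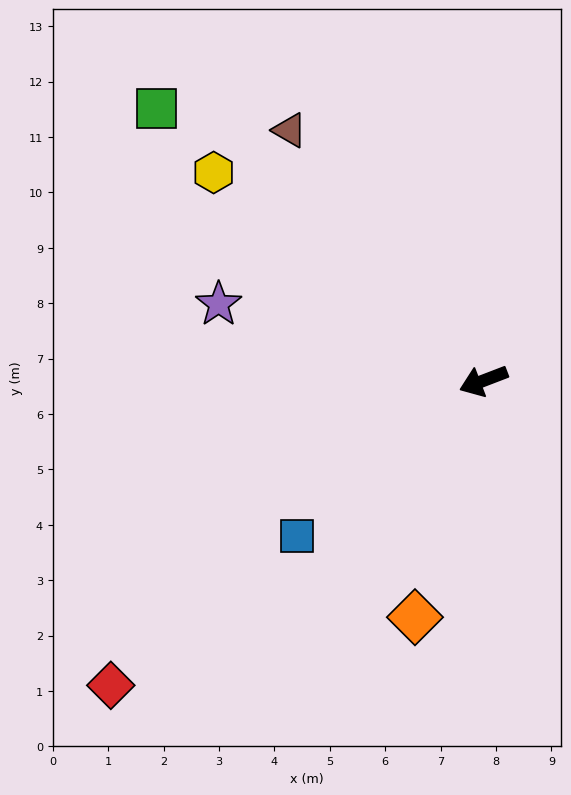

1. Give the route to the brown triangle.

turn right 73°, forward 5.7 m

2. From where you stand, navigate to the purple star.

turn right 37°, forward 5.0 m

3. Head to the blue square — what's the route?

turn left 19°, forward 4.4 m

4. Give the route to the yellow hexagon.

turn right 59°, forward 6.2 m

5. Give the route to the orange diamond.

turn left 53°, forward 4.4 m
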